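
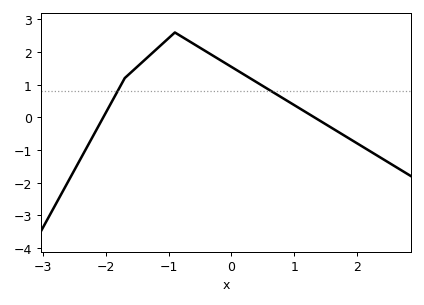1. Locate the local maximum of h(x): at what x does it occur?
-0.901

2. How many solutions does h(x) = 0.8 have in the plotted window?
2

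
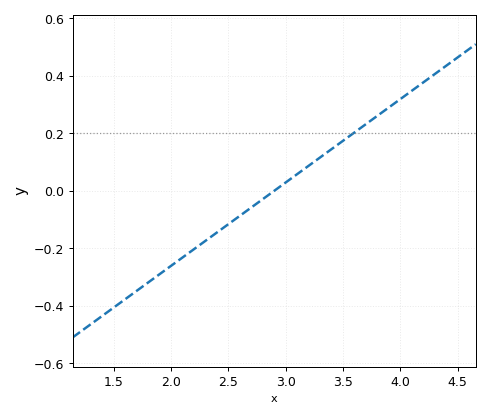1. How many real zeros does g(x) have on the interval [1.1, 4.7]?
1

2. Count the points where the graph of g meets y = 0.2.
1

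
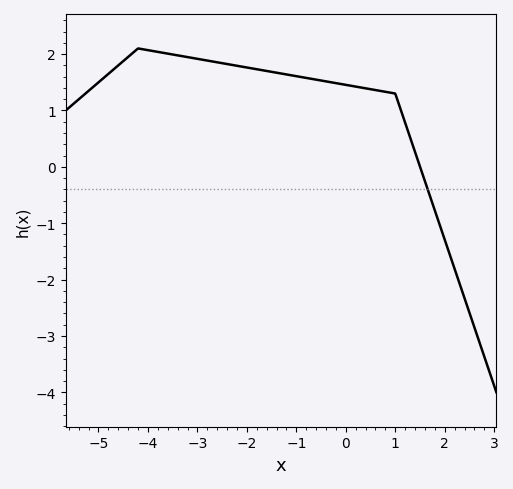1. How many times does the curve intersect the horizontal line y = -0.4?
1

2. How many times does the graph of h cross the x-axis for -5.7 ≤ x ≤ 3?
1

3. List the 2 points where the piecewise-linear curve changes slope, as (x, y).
(-4.2, 2.1); (1, 1.3)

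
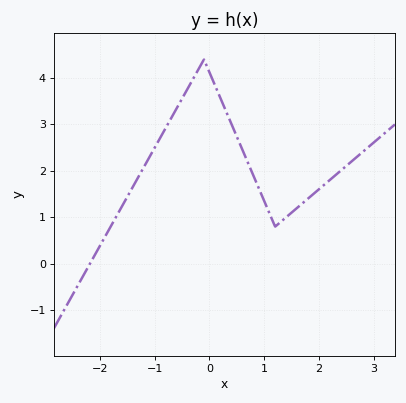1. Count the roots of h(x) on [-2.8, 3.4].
1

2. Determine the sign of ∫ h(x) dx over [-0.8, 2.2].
positive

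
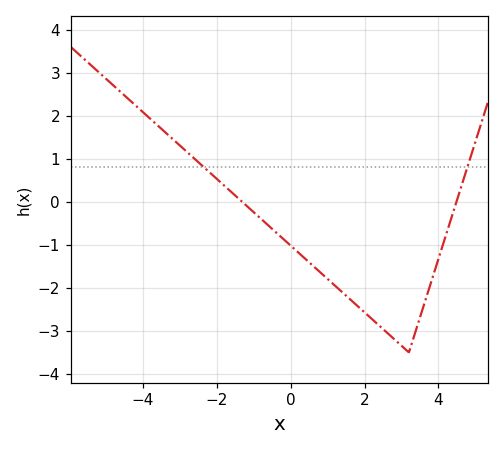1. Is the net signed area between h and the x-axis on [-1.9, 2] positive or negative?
negative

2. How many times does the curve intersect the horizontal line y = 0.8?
2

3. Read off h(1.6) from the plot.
-2.26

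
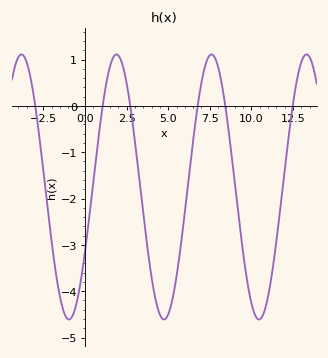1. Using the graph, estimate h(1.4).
0.7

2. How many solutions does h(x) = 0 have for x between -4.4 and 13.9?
6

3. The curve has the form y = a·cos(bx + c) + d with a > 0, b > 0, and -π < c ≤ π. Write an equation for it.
y = 2.86cos(1.1x - 2.1) - 1.75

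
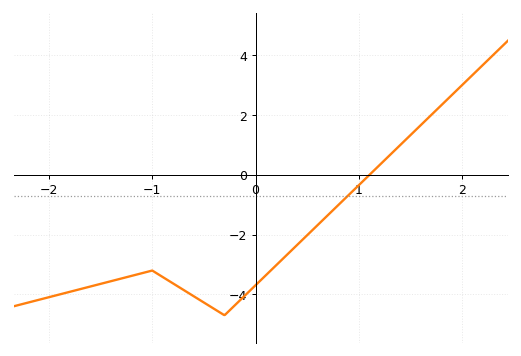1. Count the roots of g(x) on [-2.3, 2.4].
1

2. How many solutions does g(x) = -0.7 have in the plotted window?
1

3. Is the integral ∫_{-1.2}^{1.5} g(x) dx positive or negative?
negative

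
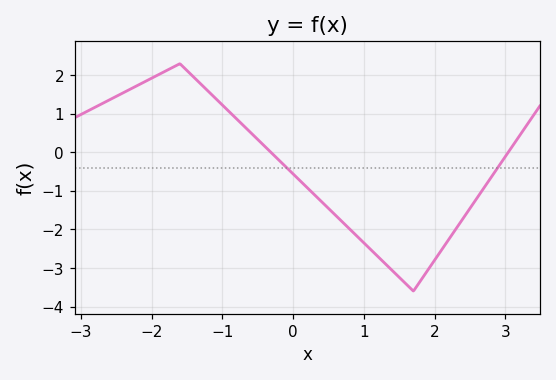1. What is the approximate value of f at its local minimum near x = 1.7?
-3.6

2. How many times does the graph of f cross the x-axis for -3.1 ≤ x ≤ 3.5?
2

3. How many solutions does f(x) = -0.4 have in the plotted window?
2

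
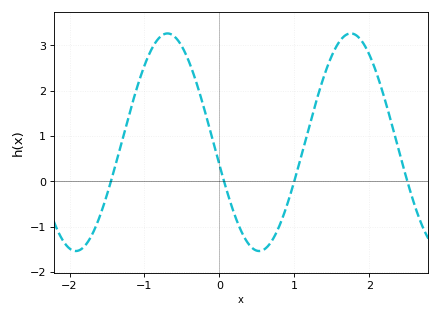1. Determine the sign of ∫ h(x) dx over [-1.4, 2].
positive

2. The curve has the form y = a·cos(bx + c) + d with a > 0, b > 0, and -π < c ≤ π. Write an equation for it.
y = 2.4cos(2.6x + 1.8) + 0.86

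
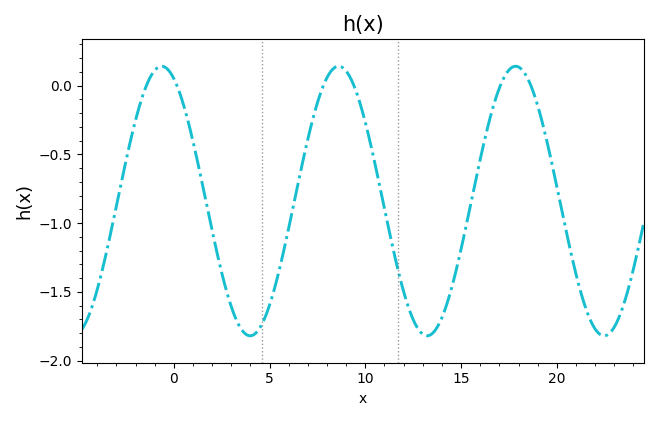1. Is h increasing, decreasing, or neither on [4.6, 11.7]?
neither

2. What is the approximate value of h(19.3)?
-0.301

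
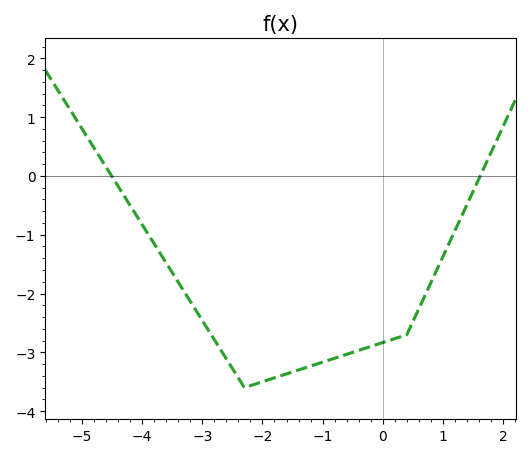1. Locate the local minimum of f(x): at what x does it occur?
-2.3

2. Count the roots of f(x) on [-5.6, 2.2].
2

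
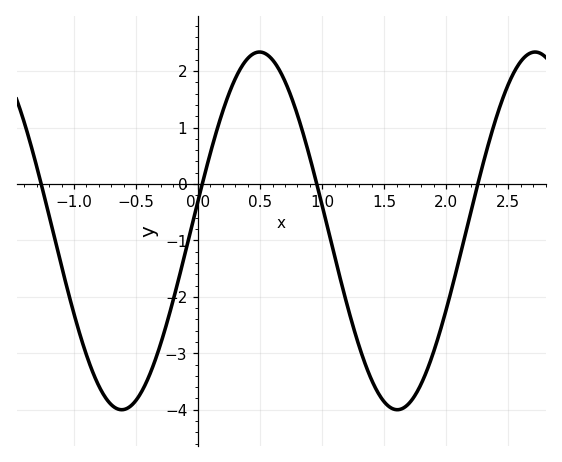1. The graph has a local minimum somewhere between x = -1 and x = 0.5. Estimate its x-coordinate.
-0.615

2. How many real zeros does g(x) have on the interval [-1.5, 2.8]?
4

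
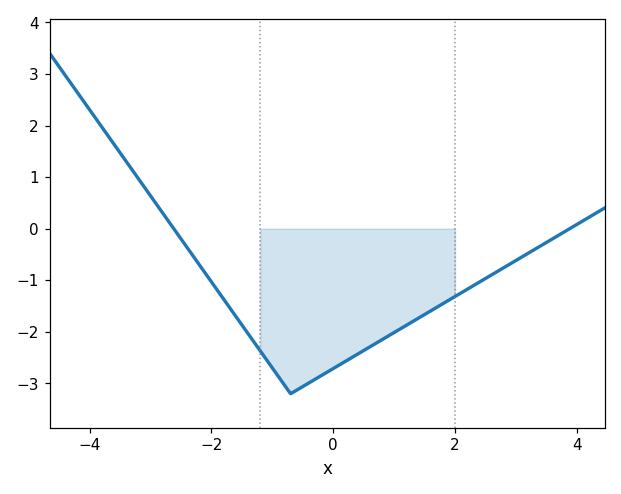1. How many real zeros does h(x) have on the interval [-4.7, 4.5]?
2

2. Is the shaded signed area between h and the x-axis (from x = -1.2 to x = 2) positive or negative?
negative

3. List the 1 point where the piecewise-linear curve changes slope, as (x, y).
(-0.7, -3.2)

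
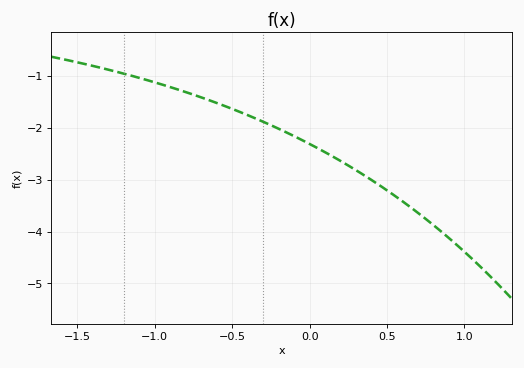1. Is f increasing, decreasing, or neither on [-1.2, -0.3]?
decreasing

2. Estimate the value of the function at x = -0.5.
-1.6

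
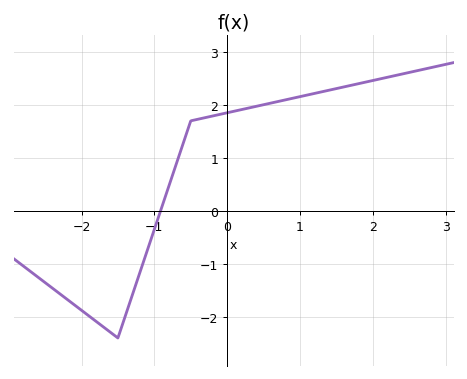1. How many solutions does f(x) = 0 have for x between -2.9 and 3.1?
1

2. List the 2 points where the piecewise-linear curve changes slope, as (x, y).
(-1.5, -2.4); (-0.5, 1.7)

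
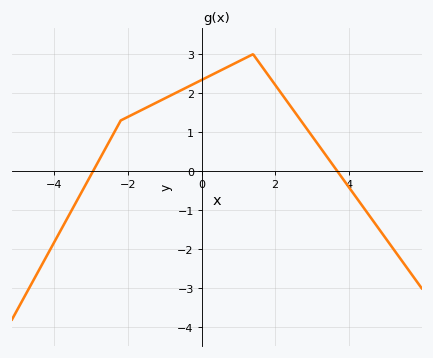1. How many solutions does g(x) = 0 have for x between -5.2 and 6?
2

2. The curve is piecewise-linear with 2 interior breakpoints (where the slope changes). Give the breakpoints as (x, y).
(-2.2, 1.3); (1.4, 3)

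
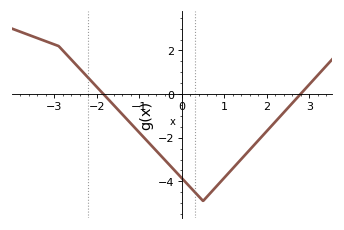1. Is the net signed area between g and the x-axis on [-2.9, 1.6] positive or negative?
negative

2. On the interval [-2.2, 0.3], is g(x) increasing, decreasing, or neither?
decreasing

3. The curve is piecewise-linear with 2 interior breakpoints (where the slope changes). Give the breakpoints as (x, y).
(-2.9, 2.2); (0.5, -4.9)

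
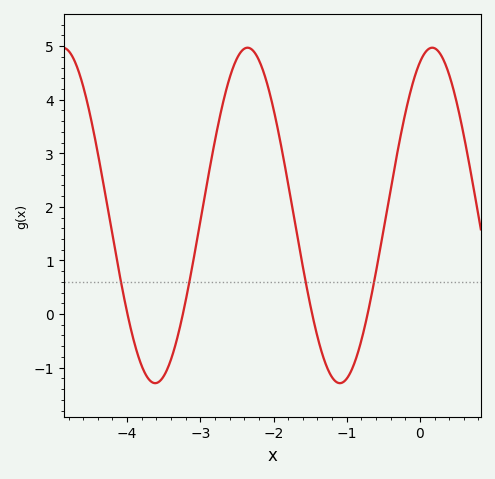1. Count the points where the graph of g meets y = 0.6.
4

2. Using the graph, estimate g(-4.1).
0.7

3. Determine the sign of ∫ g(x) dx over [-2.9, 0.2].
positive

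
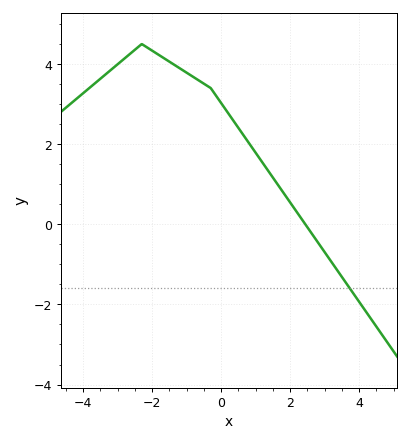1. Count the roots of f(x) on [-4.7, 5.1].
1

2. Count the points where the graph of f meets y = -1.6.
1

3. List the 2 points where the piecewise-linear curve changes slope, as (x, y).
(-2.3, 4.5); (-0.3, 3.4)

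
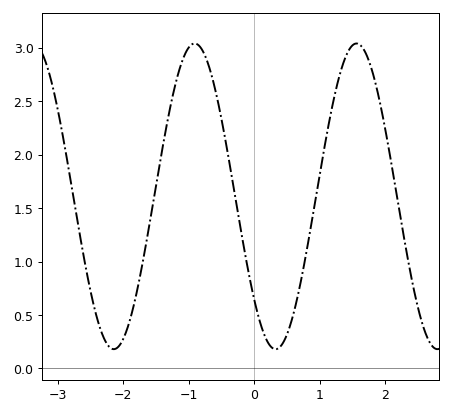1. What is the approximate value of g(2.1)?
1.91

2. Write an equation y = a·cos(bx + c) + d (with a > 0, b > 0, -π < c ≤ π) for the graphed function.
y = 1.43cos(2.54x + 2.31) + 1.61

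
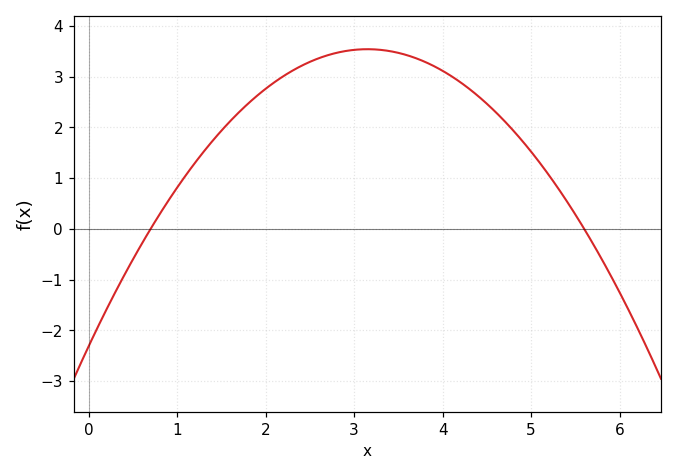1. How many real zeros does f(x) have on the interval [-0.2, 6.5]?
2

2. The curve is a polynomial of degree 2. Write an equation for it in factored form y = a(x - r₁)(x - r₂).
y = -0.59(x - 0.7)(x - 5.6)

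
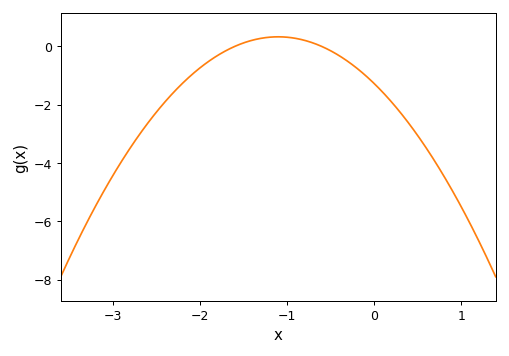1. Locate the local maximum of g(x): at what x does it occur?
-1.1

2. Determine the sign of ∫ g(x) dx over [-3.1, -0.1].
negative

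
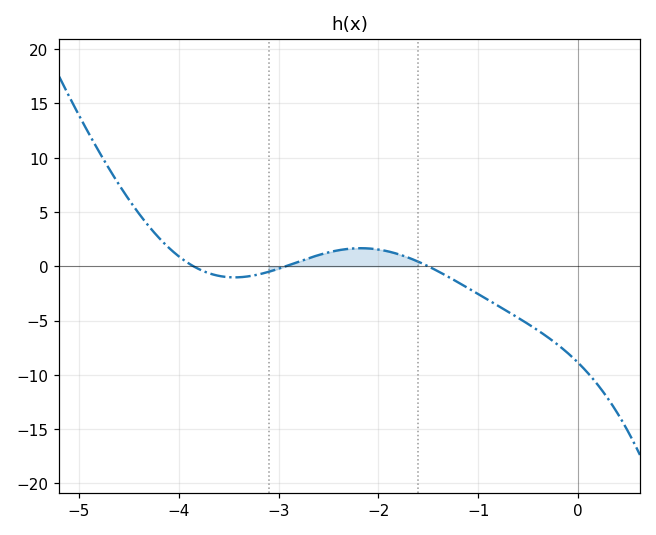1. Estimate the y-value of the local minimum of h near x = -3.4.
-1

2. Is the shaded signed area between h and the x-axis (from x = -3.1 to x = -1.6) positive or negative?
positive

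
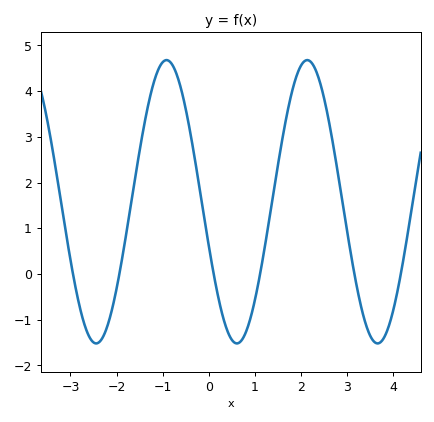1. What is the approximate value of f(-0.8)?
4.6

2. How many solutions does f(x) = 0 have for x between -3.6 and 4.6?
6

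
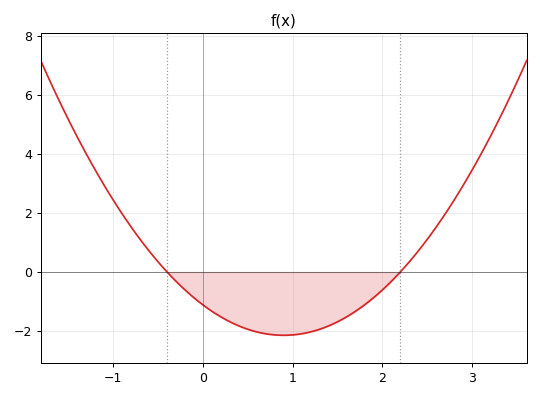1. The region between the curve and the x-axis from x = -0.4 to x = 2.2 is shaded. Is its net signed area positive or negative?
negative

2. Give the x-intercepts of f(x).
-0.4, 2.2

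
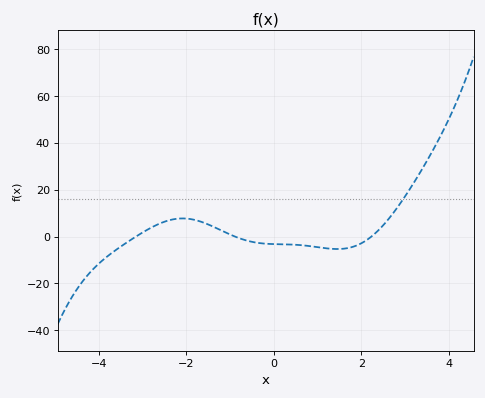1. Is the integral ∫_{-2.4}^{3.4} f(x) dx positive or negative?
positive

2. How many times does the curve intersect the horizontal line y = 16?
1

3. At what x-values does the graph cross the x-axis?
-3.2, -0.8, 2.2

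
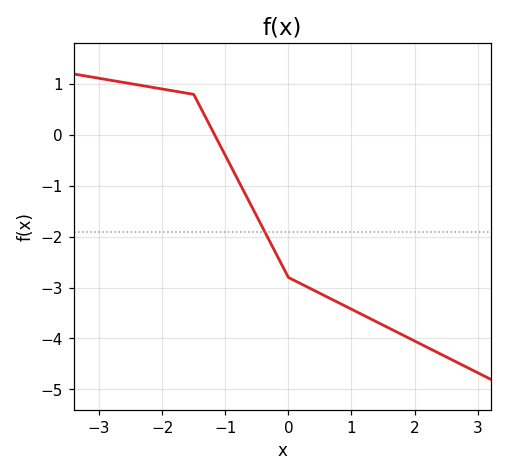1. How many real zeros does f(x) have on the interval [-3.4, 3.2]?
1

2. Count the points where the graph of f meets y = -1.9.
1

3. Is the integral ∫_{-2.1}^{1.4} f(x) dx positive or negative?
negative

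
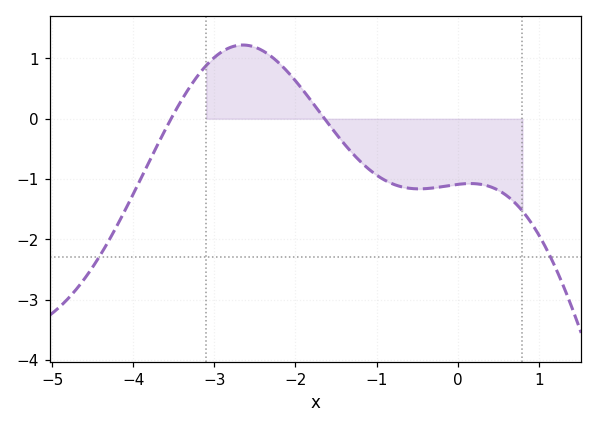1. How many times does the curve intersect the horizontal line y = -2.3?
2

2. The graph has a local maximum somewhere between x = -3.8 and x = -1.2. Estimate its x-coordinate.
-2.65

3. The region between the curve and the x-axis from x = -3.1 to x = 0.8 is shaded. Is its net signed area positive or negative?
negative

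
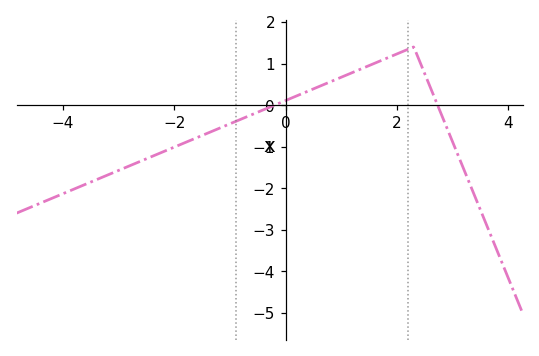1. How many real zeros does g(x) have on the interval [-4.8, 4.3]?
2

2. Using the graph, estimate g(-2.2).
-1.1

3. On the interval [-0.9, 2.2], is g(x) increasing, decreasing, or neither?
increasing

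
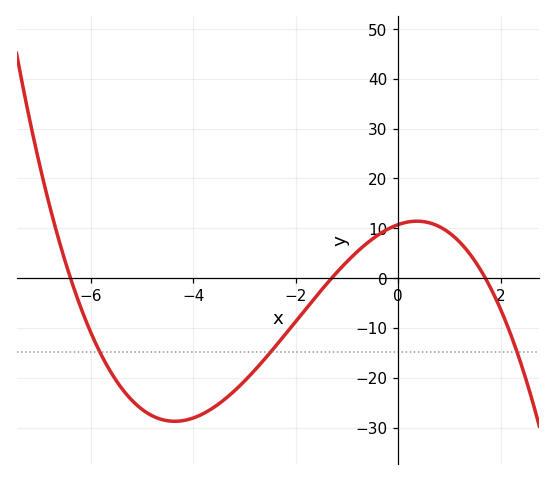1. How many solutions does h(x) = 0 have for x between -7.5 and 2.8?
3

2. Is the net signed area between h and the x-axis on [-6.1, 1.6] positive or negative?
negative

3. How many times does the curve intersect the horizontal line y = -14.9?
3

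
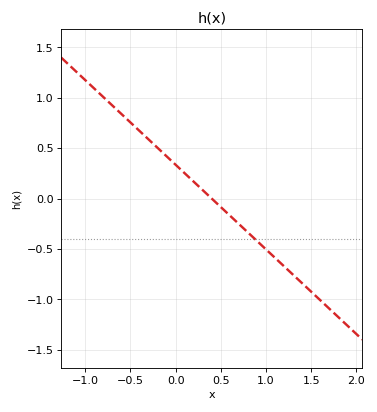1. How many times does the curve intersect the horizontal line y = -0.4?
1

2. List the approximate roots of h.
0.4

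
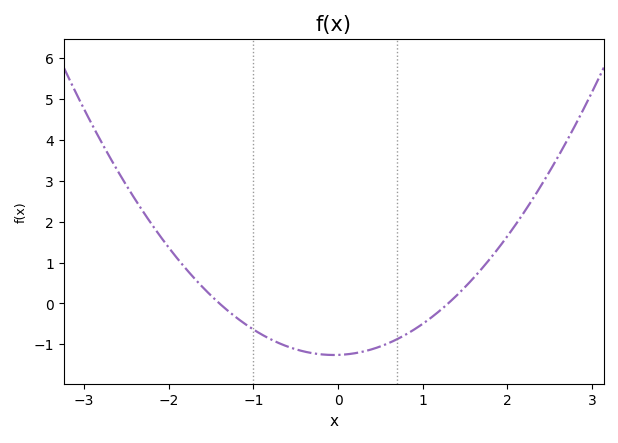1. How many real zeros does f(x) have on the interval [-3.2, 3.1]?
2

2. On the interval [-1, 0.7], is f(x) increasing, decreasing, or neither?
neither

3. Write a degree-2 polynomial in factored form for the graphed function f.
y = 0.69(x + 1.4)(x - 1.3)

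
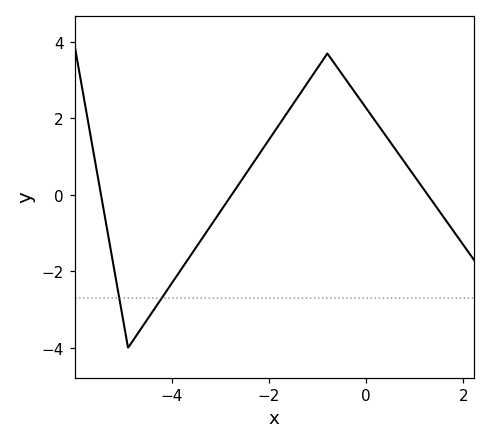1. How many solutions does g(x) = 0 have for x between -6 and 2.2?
3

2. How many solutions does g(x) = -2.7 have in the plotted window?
2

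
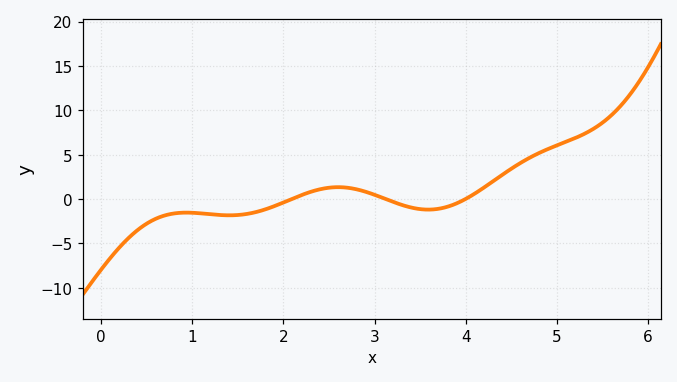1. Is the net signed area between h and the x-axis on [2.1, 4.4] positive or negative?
positive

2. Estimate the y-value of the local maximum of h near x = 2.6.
1.35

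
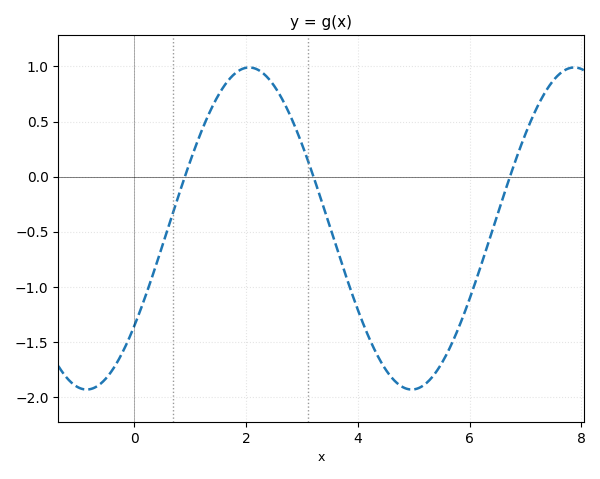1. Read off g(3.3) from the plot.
-0.142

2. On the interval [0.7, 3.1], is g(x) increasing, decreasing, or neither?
neither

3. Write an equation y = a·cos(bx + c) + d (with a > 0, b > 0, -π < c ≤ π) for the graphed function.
y = 1.46cos(1.08x - 2.22) - 0.47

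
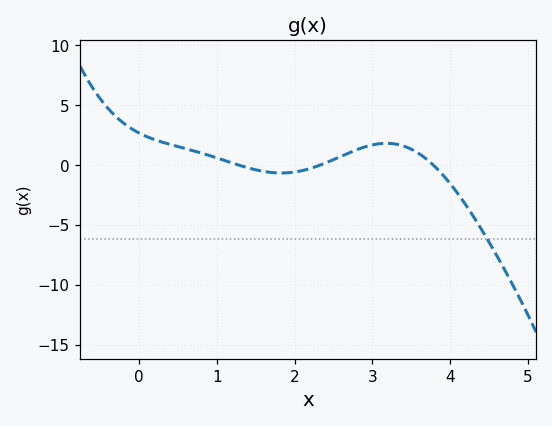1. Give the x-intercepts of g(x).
1.3, 2.3, 3.8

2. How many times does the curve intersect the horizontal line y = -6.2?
1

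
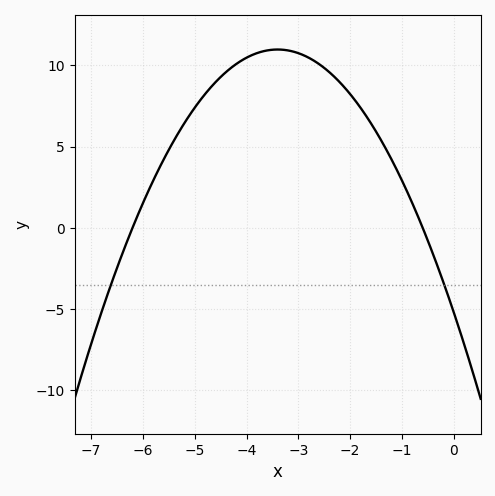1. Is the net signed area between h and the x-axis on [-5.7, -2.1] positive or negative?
positive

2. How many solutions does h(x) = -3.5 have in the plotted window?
2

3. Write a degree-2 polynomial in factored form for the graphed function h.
y = -1.4(x + 6.2)(x + 0.6)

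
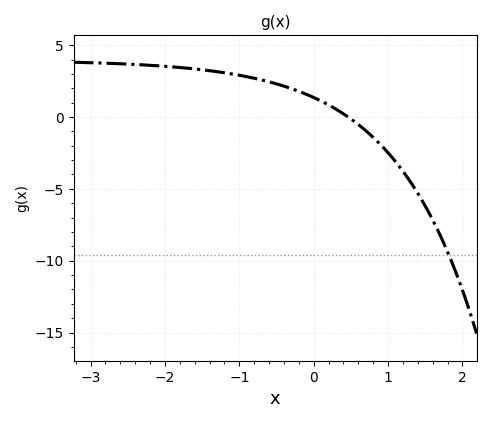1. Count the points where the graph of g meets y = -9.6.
1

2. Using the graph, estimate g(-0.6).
2.45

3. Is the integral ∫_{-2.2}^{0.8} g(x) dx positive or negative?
positive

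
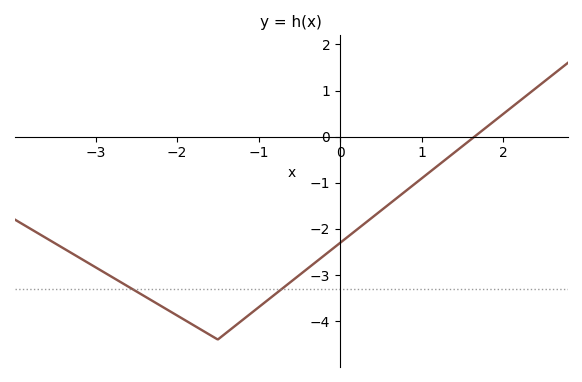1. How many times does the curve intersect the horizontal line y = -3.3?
2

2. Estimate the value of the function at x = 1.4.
-0.348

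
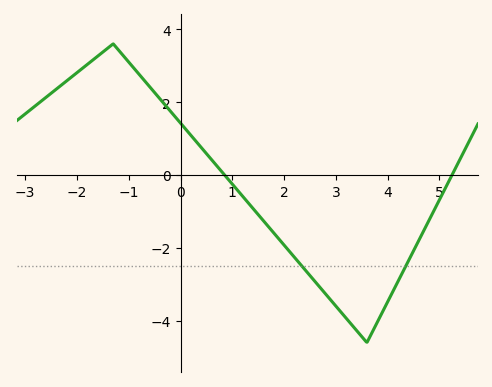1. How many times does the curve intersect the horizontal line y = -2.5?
2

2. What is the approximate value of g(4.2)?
-3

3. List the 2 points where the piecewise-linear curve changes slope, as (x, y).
(-1.3, 3.6); (3.6, -4.6)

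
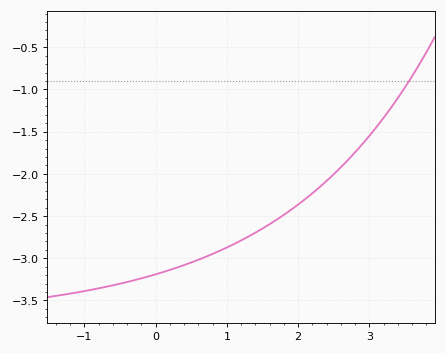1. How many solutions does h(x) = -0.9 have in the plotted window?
1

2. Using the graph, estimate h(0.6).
-3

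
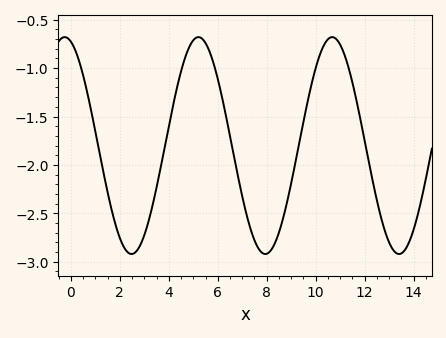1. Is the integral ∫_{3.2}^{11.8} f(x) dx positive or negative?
negative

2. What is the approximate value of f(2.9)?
-2.79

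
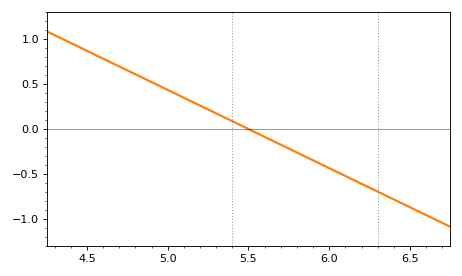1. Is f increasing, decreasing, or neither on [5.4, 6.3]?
decreasing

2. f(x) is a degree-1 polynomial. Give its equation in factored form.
y = -0.87(x - 5.5)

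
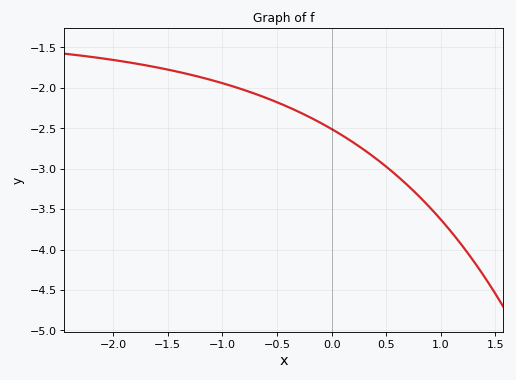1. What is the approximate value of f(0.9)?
-3.48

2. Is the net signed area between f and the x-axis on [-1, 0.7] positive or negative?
negative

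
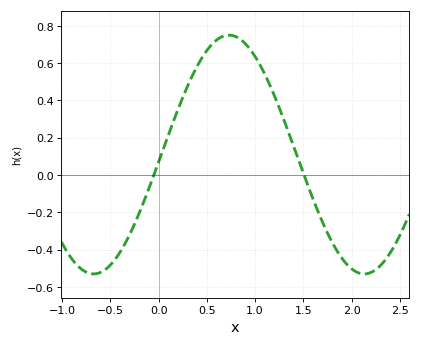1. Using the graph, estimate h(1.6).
-0.12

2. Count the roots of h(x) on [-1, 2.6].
2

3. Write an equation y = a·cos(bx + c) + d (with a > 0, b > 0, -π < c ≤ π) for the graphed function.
y = 0.64cos(2.2x - 1.6) + 0.11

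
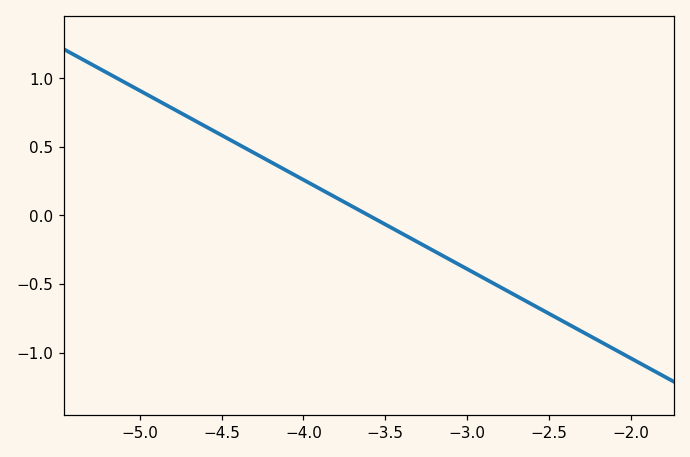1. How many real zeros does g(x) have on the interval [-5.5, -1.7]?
1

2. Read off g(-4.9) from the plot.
0.85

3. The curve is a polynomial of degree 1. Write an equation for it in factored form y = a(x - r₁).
y = -0.65(x + 3.6)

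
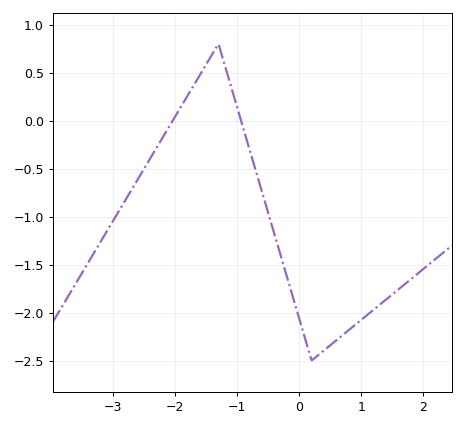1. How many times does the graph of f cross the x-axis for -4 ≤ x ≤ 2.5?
2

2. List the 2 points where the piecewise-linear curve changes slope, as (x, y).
(-1.3, 0.8); (0.2, -2.5)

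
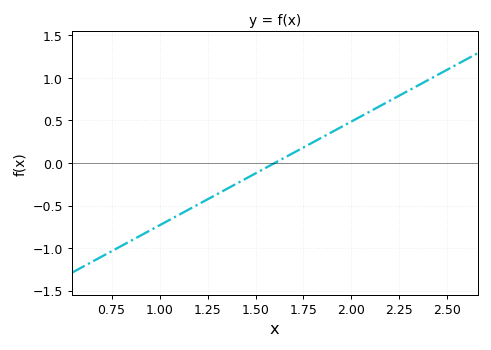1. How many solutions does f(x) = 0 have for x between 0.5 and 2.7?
1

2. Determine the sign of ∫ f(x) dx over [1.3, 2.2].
positive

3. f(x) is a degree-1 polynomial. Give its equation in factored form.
y = 1.22(x - 1.6)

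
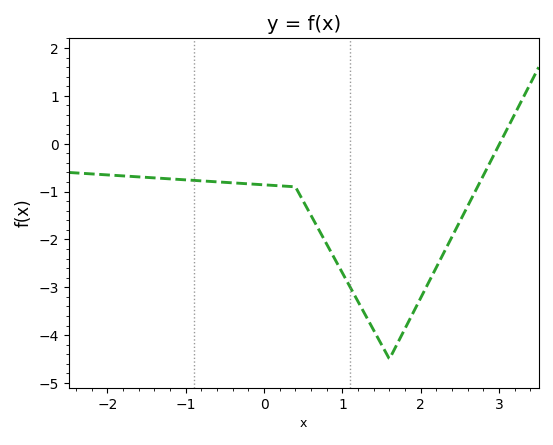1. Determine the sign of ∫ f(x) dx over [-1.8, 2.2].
negative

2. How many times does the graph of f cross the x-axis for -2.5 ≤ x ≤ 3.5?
1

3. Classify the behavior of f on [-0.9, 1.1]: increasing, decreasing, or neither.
decreasing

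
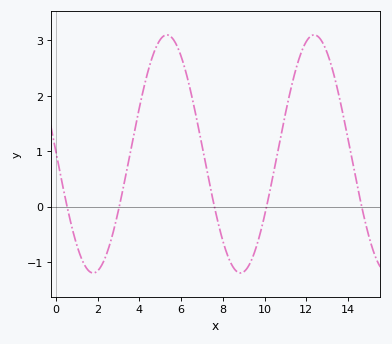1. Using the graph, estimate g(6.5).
2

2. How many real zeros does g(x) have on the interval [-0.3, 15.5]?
5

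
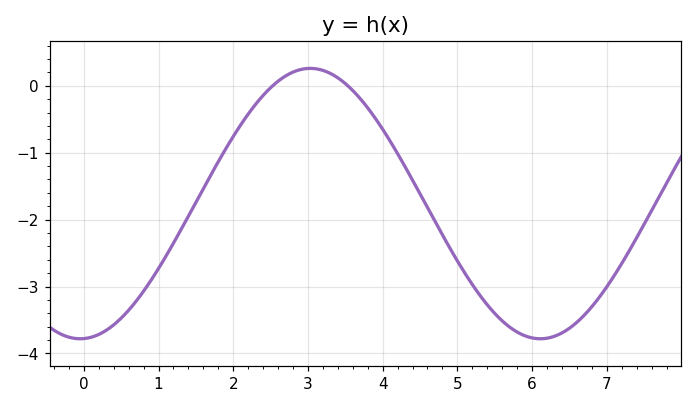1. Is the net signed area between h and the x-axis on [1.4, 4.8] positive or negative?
negative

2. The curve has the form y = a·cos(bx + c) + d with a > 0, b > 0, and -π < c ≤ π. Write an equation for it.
y = 2.02cos(1.02x - 3.09) - 1.76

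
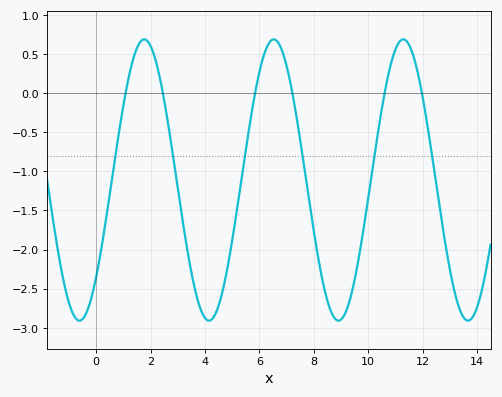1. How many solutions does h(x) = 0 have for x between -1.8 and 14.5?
6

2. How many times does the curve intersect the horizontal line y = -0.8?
6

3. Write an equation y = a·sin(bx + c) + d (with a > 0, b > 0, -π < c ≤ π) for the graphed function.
y = 1.8sin(1.32x - 0.762) - 1.11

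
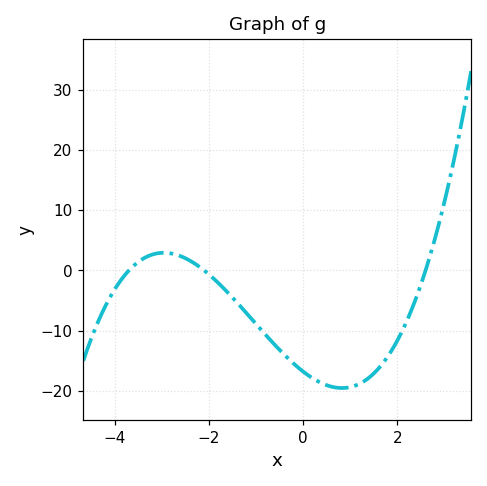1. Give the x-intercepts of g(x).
-3.7, -2.1, 2.6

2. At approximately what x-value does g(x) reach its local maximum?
-2.96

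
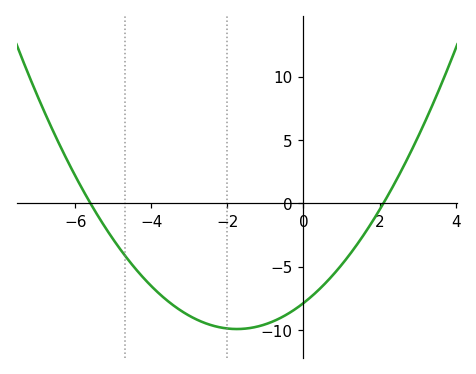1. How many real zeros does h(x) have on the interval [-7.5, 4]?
2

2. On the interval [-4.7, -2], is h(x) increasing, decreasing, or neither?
decreasing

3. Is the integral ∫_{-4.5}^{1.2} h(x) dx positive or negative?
negative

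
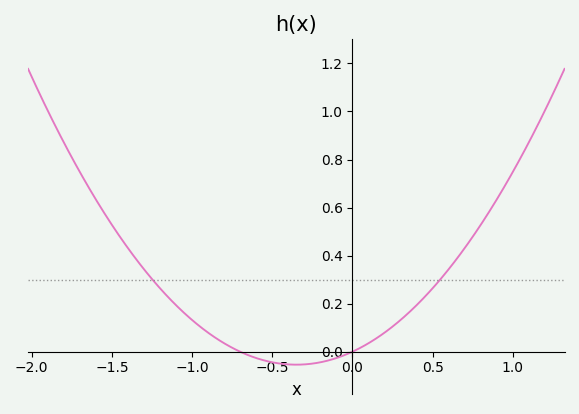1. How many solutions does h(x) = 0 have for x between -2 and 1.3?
2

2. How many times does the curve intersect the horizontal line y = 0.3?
2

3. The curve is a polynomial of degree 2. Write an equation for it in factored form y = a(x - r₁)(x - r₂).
y = 0.44(x + 0.7)(x - 0)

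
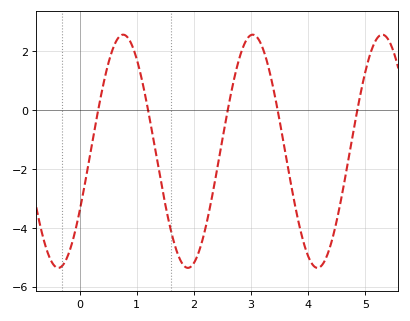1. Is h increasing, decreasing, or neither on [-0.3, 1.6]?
neither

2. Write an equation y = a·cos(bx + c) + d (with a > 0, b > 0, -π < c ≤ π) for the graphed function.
y = 3.96cos(2.8x - 2.1) - 1.4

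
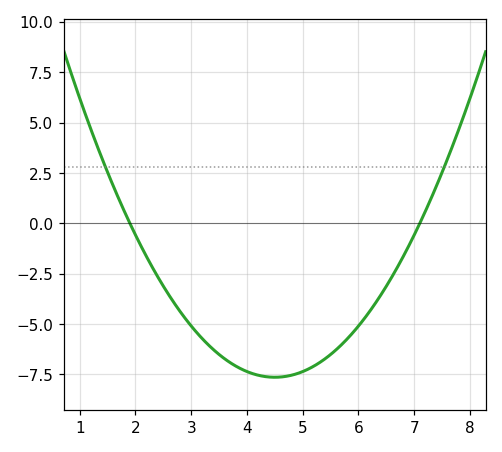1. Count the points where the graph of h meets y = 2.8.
2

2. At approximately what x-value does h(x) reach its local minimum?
4.5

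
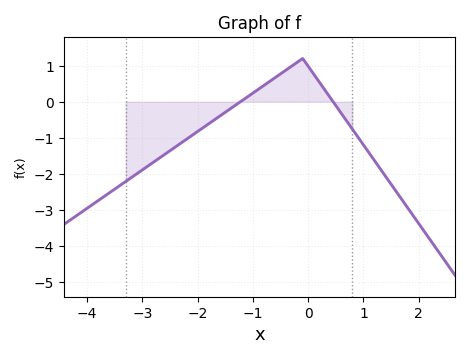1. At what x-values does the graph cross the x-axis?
-1.23, 0.451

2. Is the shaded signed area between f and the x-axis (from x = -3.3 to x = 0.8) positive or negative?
negative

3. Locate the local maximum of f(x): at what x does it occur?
-0.102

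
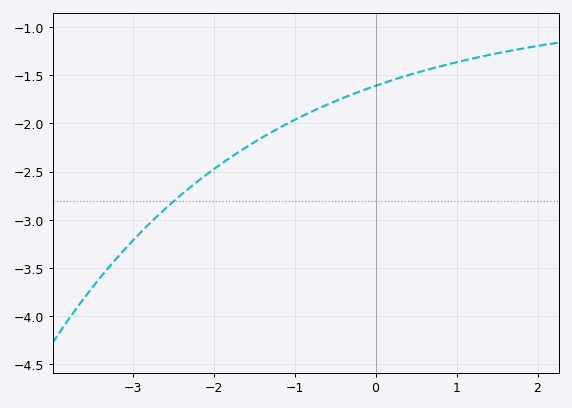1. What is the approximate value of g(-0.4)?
-1.75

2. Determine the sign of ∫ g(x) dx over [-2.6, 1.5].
negative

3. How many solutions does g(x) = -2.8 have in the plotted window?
1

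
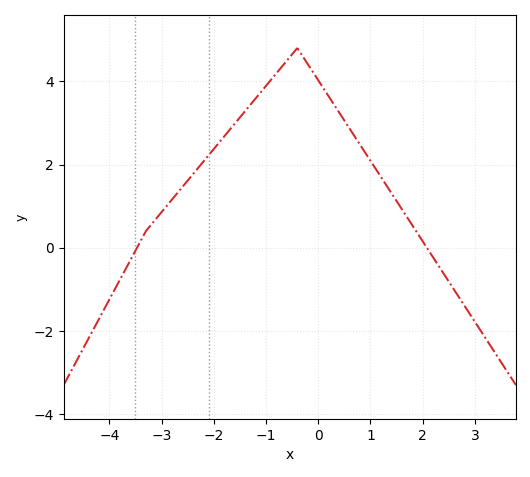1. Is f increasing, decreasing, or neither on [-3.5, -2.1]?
increasing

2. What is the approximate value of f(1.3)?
1.51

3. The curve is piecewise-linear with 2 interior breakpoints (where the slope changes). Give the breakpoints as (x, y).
(-3.3, 0.4); (-0.4, 4.8)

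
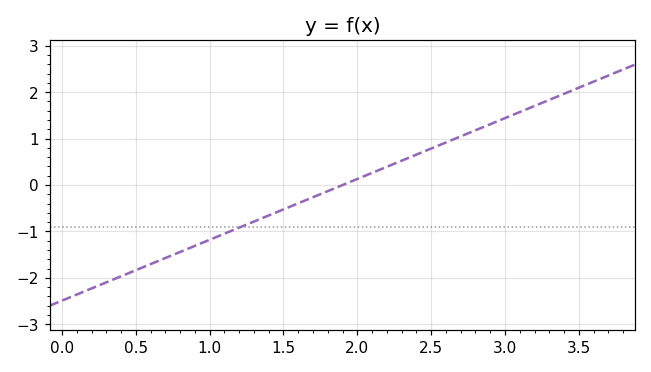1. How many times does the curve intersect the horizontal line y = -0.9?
1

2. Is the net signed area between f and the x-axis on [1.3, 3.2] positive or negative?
positive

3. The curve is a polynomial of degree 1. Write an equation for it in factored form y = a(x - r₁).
y = 1.31(x - 1.9)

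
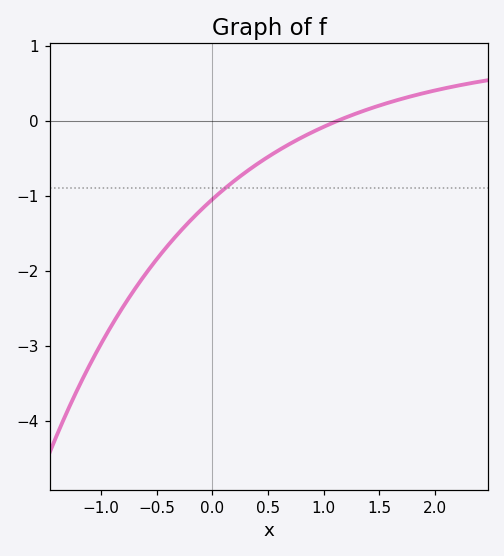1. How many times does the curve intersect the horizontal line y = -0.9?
1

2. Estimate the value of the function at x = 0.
-1.05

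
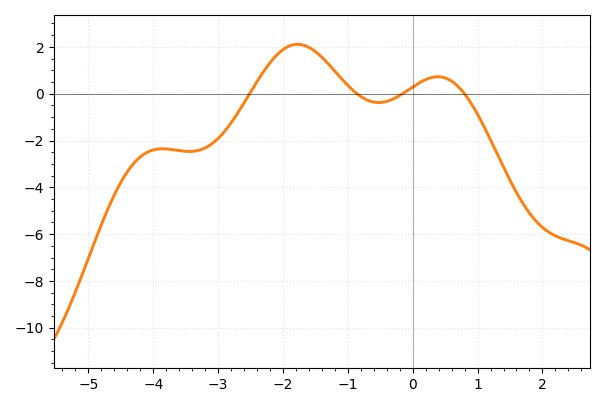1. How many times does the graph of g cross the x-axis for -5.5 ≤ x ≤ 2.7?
4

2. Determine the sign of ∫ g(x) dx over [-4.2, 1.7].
negative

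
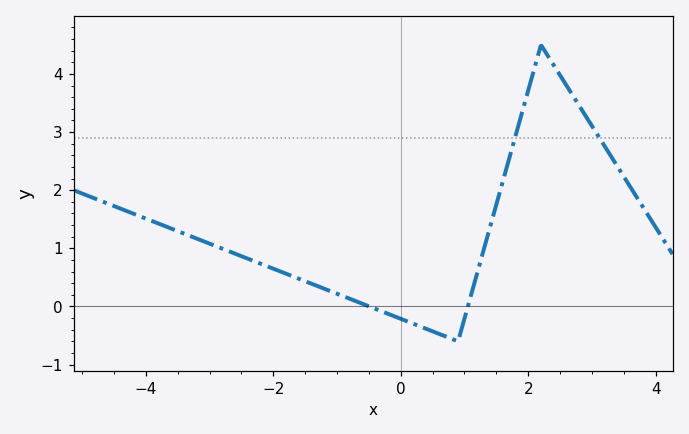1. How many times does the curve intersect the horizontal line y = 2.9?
2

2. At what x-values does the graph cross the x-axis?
-0.4, 1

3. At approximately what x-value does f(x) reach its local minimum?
0.8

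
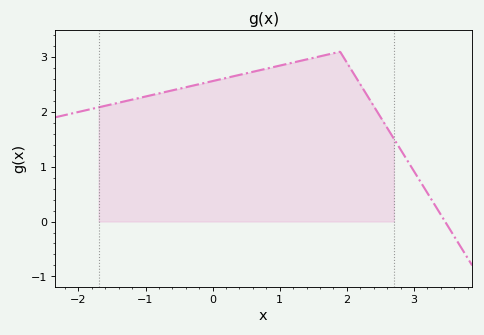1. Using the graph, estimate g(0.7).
2.8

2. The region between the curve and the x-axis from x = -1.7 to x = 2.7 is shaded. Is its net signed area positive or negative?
positive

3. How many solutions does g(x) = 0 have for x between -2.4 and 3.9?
1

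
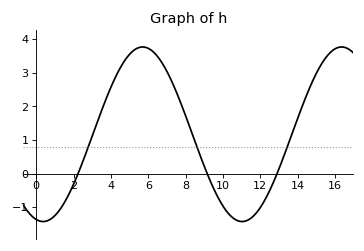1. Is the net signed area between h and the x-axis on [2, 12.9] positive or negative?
positive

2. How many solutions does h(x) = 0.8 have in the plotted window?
3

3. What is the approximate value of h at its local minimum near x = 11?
-1.43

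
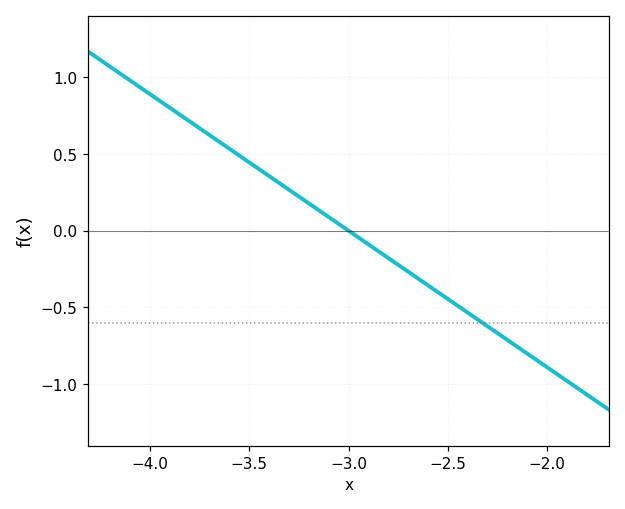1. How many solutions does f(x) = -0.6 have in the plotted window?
1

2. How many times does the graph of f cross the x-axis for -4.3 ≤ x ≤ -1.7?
1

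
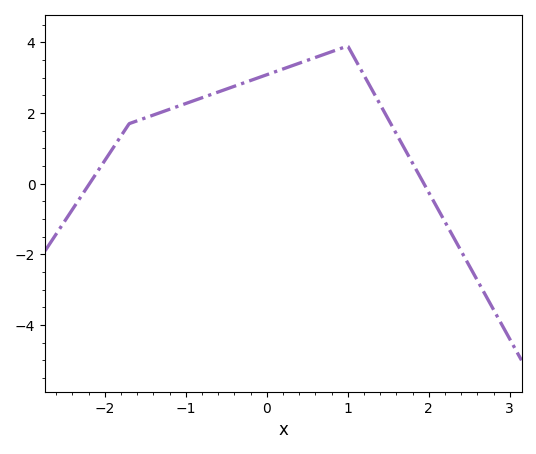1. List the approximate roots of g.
-2.2, 1.9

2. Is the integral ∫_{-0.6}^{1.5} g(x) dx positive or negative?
positive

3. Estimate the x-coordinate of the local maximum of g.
1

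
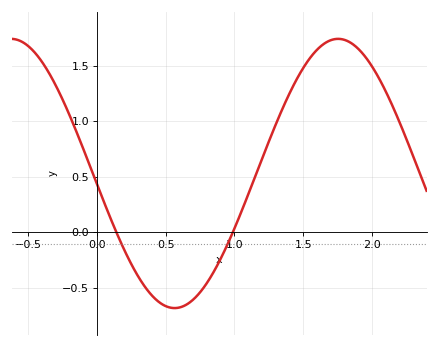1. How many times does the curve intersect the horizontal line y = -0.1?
2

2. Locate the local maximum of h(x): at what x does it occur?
1.75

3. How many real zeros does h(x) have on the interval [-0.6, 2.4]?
2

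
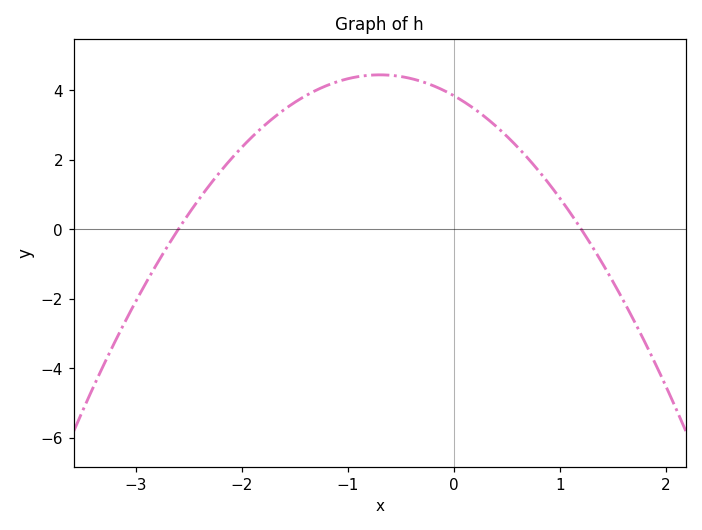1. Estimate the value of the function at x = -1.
4.4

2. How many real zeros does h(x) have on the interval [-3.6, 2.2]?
2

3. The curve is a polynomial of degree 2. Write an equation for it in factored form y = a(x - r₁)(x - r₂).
y = -1.23(x + 2.6)(x - 1.2)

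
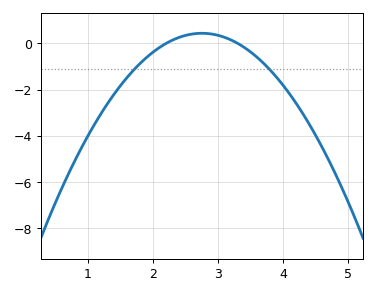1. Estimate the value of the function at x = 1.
-4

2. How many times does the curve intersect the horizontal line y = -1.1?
2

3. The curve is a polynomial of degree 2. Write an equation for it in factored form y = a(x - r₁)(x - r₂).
y = -1.45(x - 2.2)(x - 3.3)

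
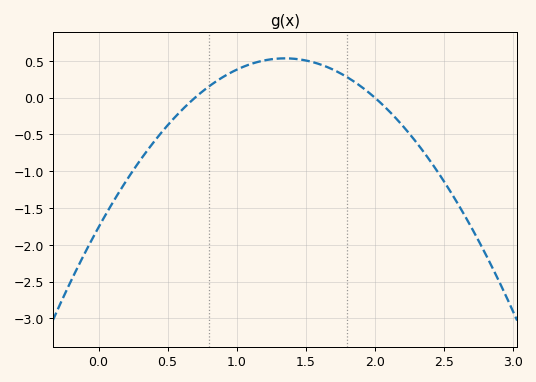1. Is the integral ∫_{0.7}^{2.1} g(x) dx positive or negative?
positive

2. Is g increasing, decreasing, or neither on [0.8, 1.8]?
neither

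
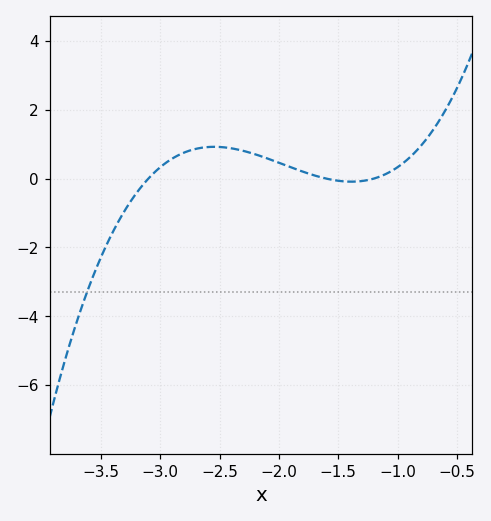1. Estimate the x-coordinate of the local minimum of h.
-1.4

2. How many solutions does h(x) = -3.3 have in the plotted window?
1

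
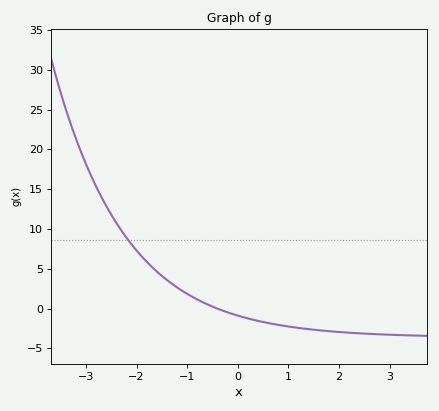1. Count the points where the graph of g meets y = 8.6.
1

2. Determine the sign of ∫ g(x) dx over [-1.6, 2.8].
negative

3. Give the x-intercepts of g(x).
-0.4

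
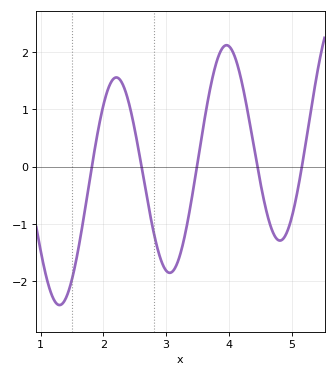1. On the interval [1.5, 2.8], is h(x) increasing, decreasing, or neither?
neither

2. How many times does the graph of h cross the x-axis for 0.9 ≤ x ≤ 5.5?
5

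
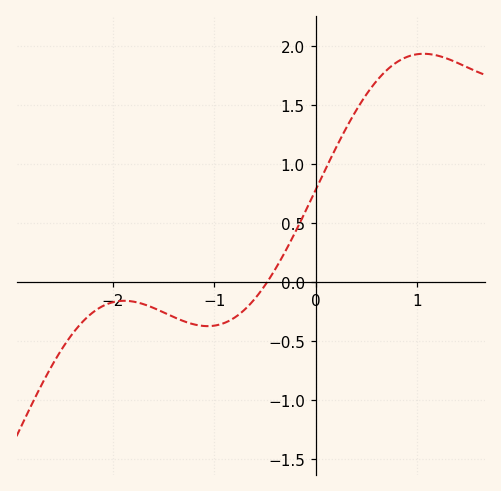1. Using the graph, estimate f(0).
0.781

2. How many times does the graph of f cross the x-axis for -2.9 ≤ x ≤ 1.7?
1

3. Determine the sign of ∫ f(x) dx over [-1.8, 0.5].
positive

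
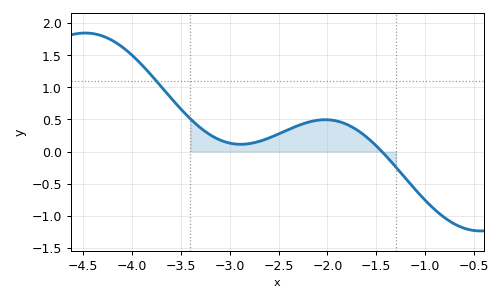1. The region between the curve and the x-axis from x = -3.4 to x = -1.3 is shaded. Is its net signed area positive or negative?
positive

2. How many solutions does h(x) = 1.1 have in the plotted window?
1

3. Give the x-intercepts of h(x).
-1.44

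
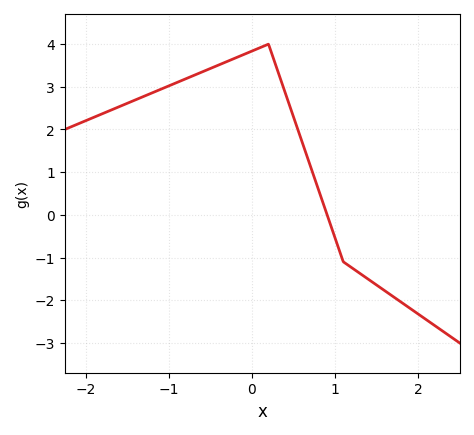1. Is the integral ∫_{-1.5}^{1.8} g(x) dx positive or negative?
positive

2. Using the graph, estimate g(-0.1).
3.76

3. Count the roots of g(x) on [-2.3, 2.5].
1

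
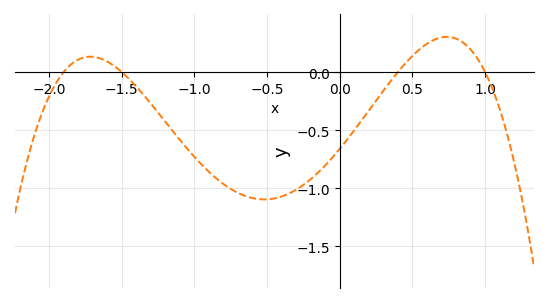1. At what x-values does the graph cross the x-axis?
-1.9, -1.5, 0.4, 1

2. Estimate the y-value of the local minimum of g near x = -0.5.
-1.1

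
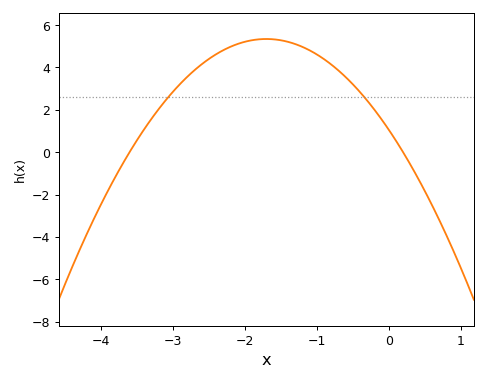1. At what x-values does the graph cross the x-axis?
-3.6, 0.2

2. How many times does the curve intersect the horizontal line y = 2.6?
2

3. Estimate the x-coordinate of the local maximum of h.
-1.7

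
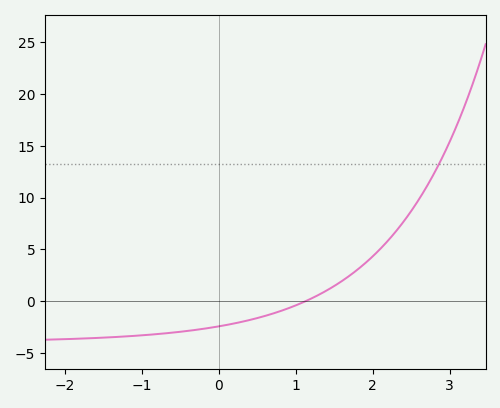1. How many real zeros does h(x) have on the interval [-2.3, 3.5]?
1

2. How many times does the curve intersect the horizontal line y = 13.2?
1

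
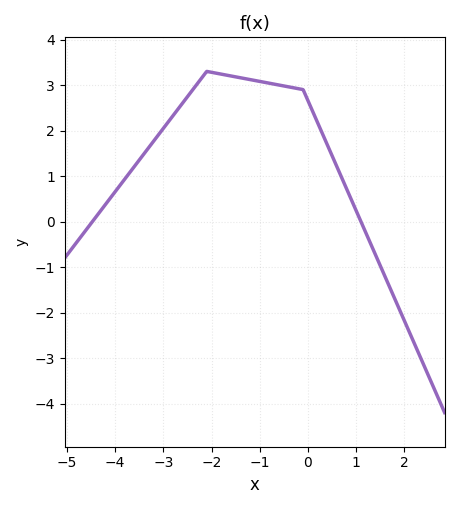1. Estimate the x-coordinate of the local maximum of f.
-2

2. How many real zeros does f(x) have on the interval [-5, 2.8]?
2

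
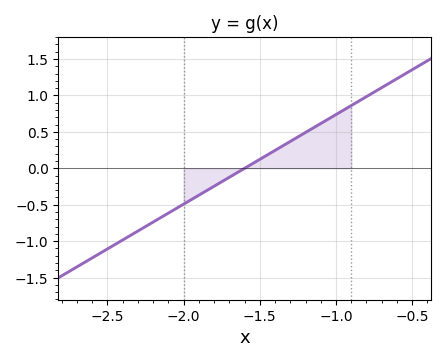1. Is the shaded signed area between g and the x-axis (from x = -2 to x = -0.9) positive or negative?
positive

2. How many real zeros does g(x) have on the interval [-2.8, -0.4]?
1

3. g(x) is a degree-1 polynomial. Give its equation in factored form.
y = 1.23(x + 1.6)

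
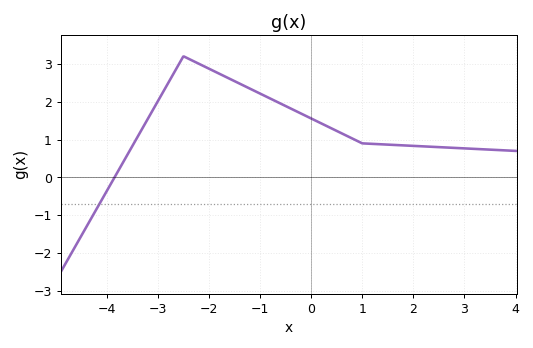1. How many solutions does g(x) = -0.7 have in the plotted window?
1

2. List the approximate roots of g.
-3.8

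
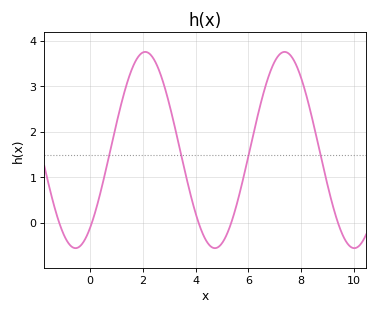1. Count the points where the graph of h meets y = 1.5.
4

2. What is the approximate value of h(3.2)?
2.1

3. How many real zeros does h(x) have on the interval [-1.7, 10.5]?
5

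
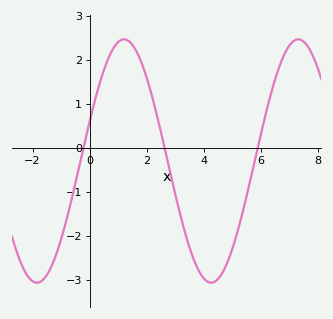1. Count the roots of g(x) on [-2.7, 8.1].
3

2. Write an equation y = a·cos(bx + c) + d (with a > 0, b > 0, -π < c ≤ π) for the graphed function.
y = 2.76cos(1.03x - 1.24) - 0.29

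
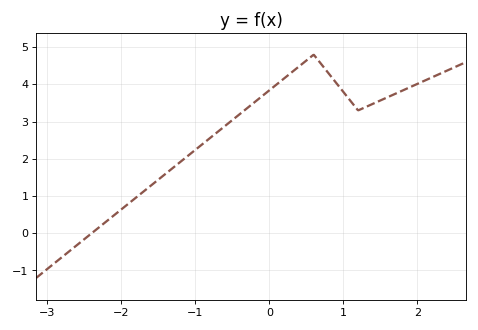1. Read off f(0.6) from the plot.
4.8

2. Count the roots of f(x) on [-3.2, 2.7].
1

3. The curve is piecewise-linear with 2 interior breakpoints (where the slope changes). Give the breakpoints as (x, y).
(0.6, 4.8); (1.2, 3.3)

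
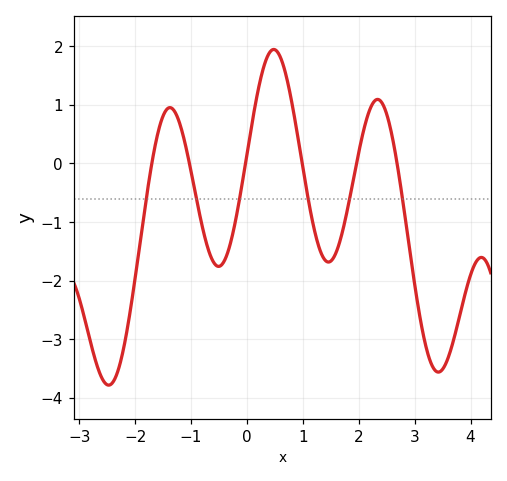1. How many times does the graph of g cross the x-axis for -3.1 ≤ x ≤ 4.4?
6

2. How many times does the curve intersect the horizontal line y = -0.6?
6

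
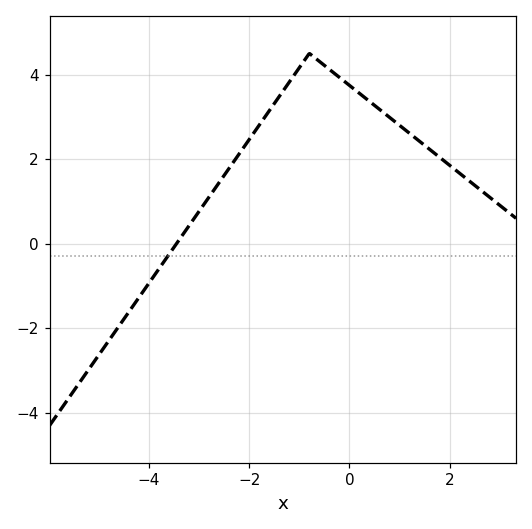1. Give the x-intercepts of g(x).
-3.45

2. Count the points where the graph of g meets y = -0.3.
1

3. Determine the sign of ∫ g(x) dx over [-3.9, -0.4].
positive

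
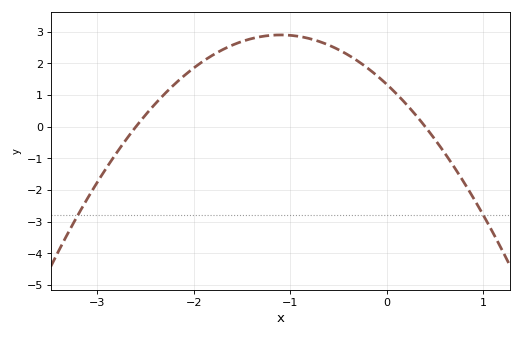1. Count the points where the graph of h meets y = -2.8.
2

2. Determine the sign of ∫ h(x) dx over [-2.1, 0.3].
positive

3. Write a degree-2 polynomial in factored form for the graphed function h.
y = -1.29(x + 2.6)(x - 0.4)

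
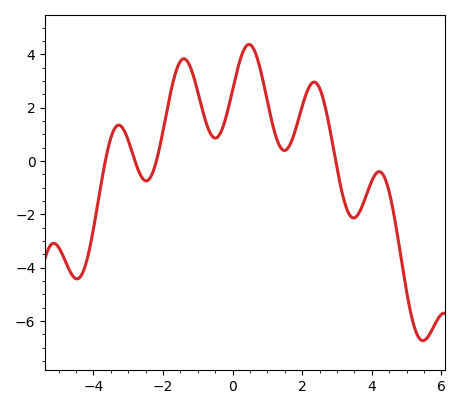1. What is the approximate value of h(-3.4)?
1.2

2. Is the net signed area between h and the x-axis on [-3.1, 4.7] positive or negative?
positive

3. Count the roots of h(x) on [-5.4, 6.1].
4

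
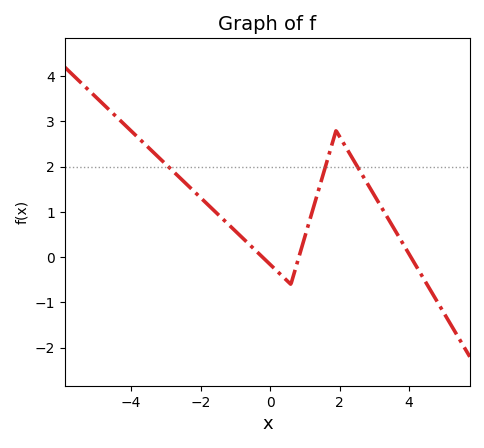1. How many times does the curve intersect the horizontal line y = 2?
3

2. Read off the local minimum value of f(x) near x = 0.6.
-0.598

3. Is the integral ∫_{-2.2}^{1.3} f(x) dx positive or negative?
positive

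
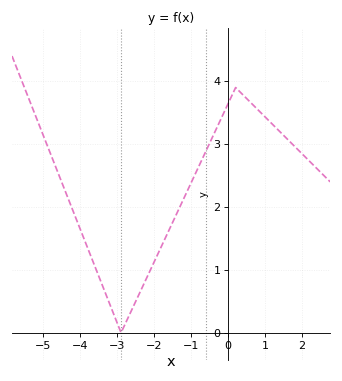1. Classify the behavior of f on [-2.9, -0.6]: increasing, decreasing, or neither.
increasing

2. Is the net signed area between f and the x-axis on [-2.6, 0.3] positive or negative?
positive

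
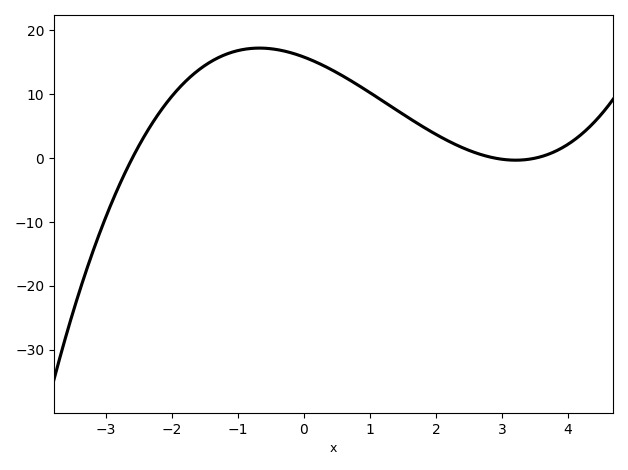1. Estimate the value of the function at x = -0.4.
17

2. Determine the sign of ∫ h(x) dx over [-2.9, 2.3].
positive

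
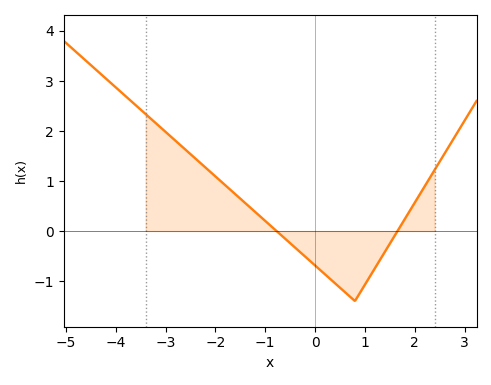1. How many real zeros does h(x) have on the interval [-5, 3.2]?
2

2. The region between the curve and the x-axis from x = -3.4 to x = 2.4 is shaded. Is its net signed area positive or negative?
positive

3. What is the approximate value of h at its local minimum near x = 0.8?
-1.4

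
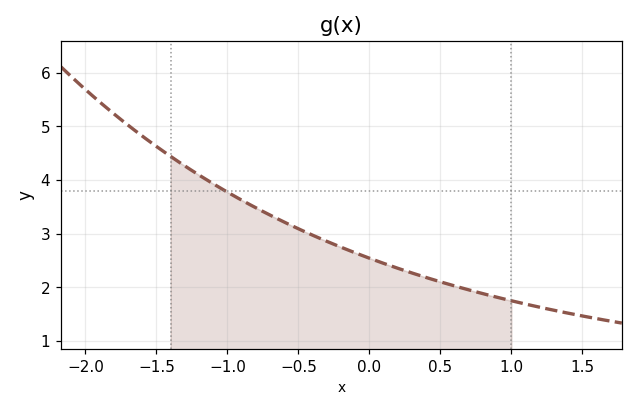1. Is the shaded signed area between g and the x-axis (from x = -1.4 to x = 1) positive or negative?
positive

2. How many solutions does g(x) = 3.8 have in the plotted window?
1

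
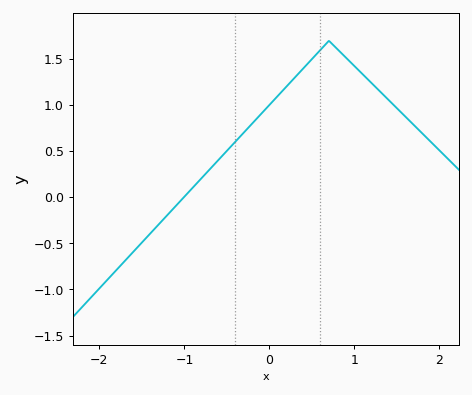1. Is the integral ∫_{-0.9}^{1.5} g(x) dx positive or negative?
positive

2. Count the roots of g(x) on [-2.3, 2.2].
1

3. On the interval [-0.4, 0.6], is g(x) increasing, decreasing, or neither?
increasing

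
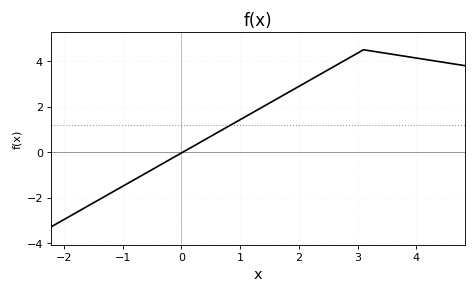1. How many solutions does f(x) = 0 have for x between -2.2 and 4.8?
1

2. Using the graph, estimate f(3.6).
4.2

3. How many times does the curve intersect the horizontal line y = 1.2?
1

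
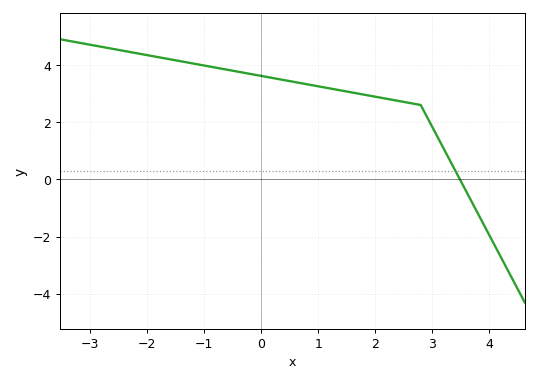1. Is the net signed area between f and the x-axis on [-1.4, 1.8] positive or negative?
positive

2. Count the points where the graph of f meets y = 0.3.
1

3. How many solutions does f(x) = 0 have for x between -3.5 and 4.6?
1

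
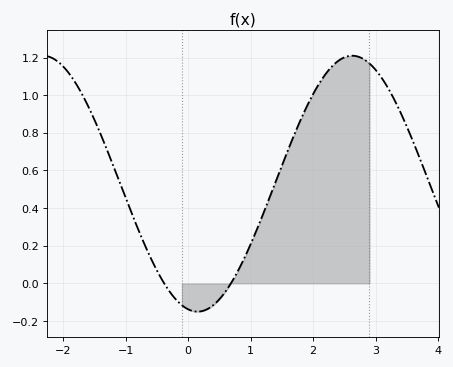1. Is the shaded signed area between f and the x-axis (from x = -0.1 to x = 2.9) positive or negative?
positive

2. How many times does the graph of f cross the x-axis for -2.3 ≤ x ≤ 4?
2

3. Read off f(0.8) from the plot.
0.06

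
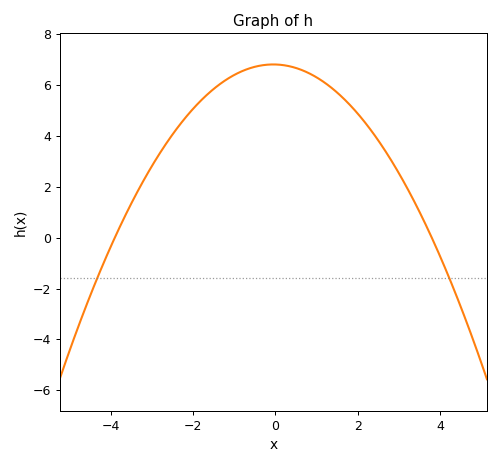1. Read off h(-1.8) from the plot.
5.41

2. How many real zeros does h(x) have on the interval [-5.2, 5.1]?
2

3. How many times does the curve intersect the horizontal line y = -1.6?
2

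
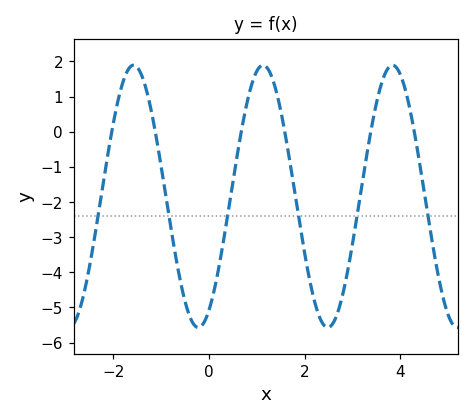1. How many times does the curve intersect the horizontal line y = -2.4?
6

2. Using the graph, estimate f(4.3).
-0.1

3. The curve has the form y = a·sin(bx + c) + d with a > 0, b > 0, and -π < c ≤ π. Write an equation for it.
y = 3.73sin(2.3x - 1) - 1.84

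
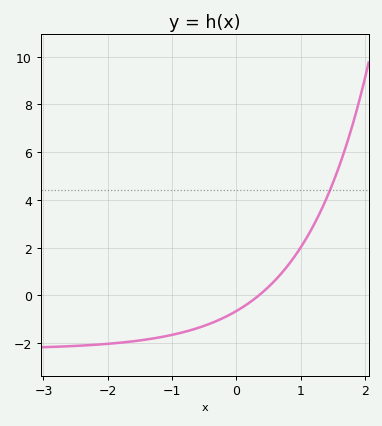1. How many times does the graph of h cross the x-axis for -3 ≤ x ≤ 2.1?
1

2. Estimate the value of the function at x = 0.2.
-0.4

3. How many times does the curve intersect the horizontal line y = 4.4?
1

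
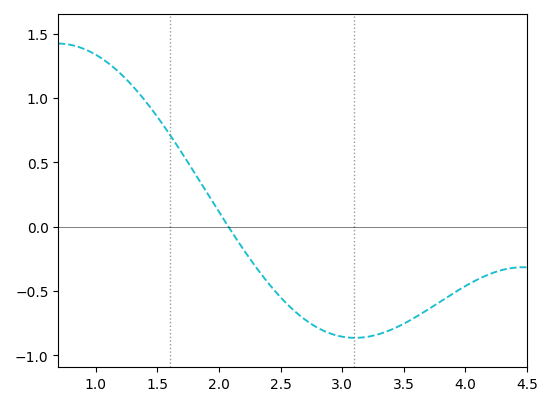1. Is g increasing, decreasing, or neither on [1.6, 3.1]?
decreasing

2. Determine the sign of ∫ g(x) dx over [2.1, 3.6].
negative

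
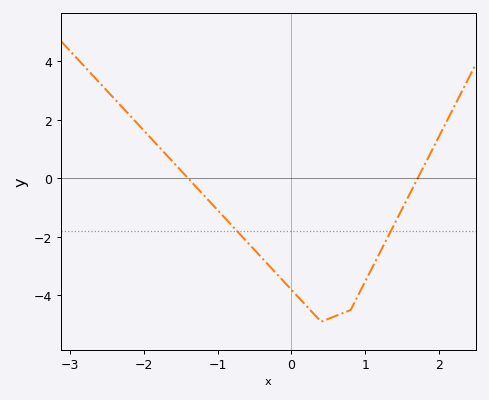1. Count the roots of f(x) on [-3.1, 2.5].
2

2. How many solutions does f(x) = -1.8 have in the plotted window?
2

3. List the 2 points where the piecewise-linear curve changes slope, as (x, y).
(0.4, -4.9); (0.8, -4.5)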